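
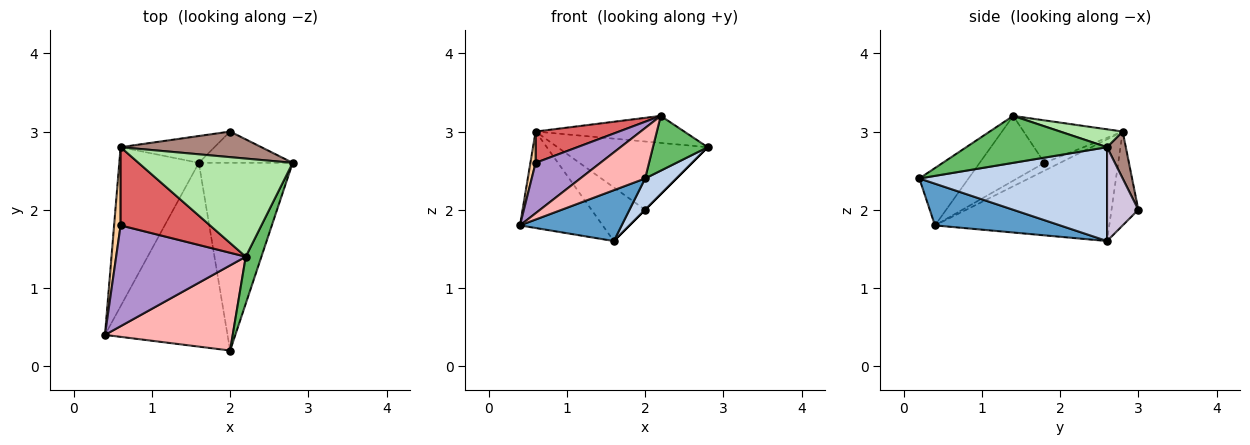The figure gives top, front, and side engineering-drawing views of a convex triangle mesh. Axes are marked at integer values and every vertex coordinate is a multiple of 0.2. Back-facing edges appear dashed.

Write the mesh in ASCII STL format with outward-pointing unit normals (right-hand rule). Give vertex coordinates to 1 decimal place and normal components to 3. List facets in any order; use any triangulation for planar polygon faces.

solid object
 facet normal 0.312 -0.253 -0.916
  outer loop
   vertex 1.6 2.6 1.6
   vertex 2.0 0.2 2.4
   vertex 0.4 0.4 1.8
  endloop
 endfacet
 facet normal 0.702 -0.117 -0.702
  outer loop
   vertex 1.6 2.6 1.6
   vertex 2.8 2.6 2.8
   vertex 2.0 0.2 2.4
  endloop
 endfacet
 facet normal -0.738 0.350 -0.577
  outer loop
   vertex 0.6 2.8 3.0
   vertex 1.6 2.6 1.6
   vertex 0.4 0.4 1.8
  endloop
 endfacet
 facet normal -0.744 -0.248 0.620
  outer loop
   vertex 0.6 1.8 2.6
   vertex 0.6 2.8 3.0
   vertex 0.4 0.4 1.8
  endloop
 endfacet
 facet normal 0.890 -0.346 0.297
  outer loop
   vertex 2.2 1.4 3.2
   vertex 2.0 0.2 2.4
   vertex 2.8 2.6 2.8
  endloop
 endfacet
 facet normal 0.111 0.264 0.958
  outer loop
   vertex 2.2 1.4 3.2
   vertex 2.8 2.6 2.8
   vertex 0.6 2.8 3.0
  endloop
 endfacet
 facet normal -0.404 -0.340 0.850
  outer loop
   vertex 2.2 1.4 3.2
   vertex 0.6 2.8 3.0
   vertex 0.6 1.8 2.6
  endloop
 endfacet
 facet normal -0.360 -0.475 0.803
  outer loop
   vertex 2.2 1.4 3.2
   vertex 0.4 0.4 1.8
   vertex 2.0 0.2 2.4
  endloop
 endfacet
 facet normal -0.408 -0.408 0.816
  outer loop
   vertex 2.2 1.4 3.2
   vertex 0.6 1.8 2.6
   vertex 0.4 0.4 1.8
  endloop
 endfacet
 facet normal 0.707 0.000 -0.707
  outer loop
   vertex 2.0 3.0 2.0
   vertex 2.8 2.6 2.8
   vertex 1.6 2.6 1.6
  endloop
 endfacet
 facet normal 0.116 0.930 0.349
  outer loop
   vertex 2.0 3.0 2.0
   vertex 0.6 2.8 3.0
   vertex 2.8 2.6 2.8
  endloop
 endfacet
 facet normal -0.408 0.816 -0.408
  outer loop
   vertex 2.0 3.0 2.0
   vertex 1.6 2.6 1.6
   vertex 0.6 2.8 3.0
  endloop
 endfacet
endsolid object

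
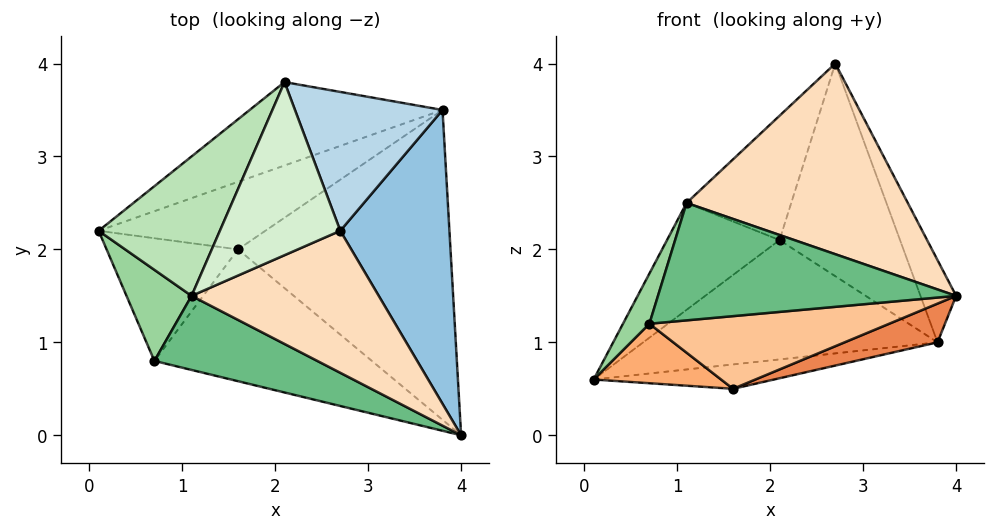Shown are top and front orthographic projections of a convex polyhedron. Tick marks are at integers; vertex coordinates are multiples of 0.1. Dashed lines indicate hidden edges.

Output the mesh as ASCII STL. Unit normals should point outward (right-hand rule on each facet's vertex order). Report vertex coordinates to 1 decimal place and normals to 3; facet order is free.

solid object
 facet normal -0.220 0.799 -0.559
  outer loop
   vertex 3.8 3.5 1.0
   vertex 0.1 2.2 0.6
   vertex 2.1 3.8 2.1
  endloop
 endfacet
 facet normal 0.918 0.107 0.383
  outer loop
   vertex 3.8 3.5 1.0
   vertex 2.7 2.2 4.0
   vertex 4.0 0.0 1.5
  endloop
 endfacet
 facet normal 0.448 0.748 0.489
  outer loop
   vertex 3.8 3.5 1.0
   vertex 2.1 3.8 2.1
   vertex 2.7 2.2 4.0
  endloop
 endfacet
 facet normal -0.017 0.339 -0.941
  outer loop
   vertex 1.6 2.0 0.5
   vertex 0.1 2.2 0.6
   vertex 3.8 3.5 1.0
  endloop
 endfacet
 facet normal 0.296 -0.118 -0.948
  outer loop
   vertex 1.6 2.0 0.5
   vertex 3.8 3.5 1.0
   vertex 4.0 0.0 1.5
  endloop
 endfacet
 facet normal -0.117 -0.433 -0.894
  outer loop
   vertex 1.6 2.0 0.5
   vertex 0.7 0.8 1.2
   vertex 0.1 2.2 0.6
  endloop
 endfacet
 facet normal -0.037 -0.482 -0.875
  outer loop
   vertex 1.6 2.0 0.5
   vertex 4.0 0.0 1.5
   vertex 0.7 0.8 1.2
  endloop
 endfacet
 facet normal -0.205 -0.785 0.585
  outer loop
   vertex 1.1 1.5 2.5
   vertex 4.0 0.0 1.5
   vertex 2.7 2.2 4.0
  endloop
 endfacet
 facet normal -0.246 -0.820 0.517
  outer loop
   vertex 1.1 1.5 2.5
   vertex 0.7 0.8 1.2
   vertex 4.0 0.0 1.5
  endloop
 endfacet
 facet normal -0.895 -0.216 0.391
  outer loop
   vertex 1.1 1.5 2.5
   vertex 0.1 2.2 0.6
   vertex 0.7 0.8 1.2
  endloop
 endfacet
 facet normal -0.734 0.413 0.539
  outer loop
   vertex 1.1 1.5 2.5
   vertex 2.1 3.8 2.1
   vertex 0.1 2.2 0.6
  endloop
 endfacet
 facet normal -0.713 0.409 0.570
  outer loop
   vertex 1.1 1.5 2.5
   vertex 2.7 2.2 4.0
   vertex 2.1 3.8 2.1
  endloop
 endfacet
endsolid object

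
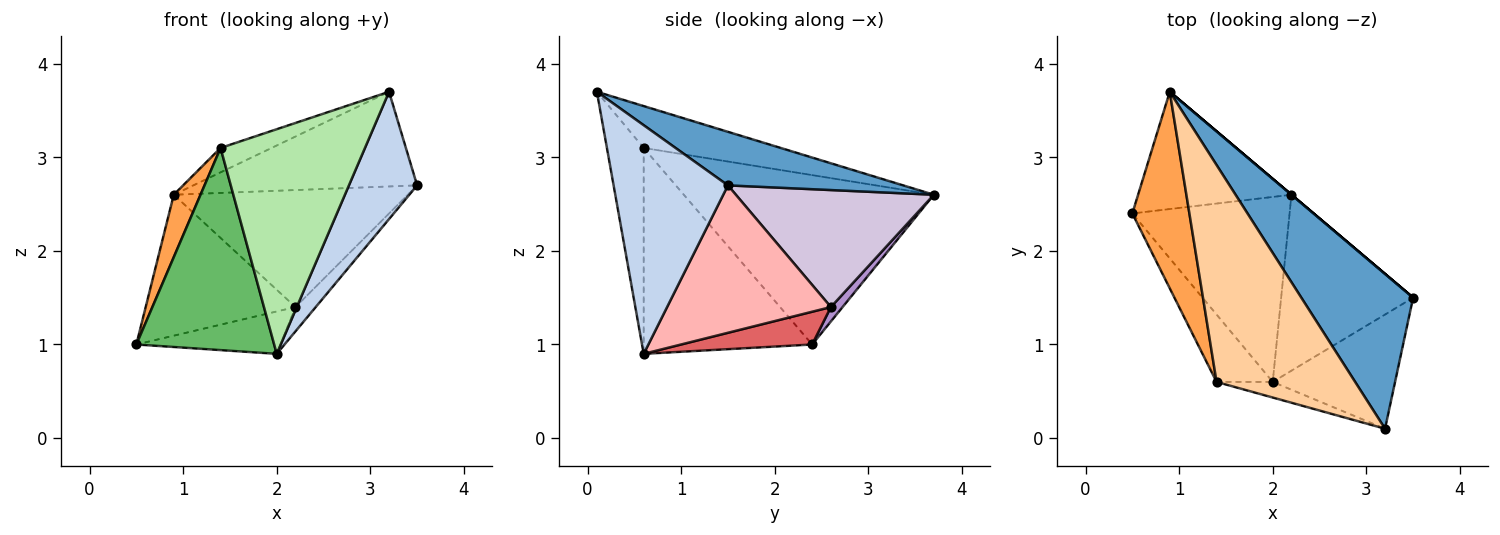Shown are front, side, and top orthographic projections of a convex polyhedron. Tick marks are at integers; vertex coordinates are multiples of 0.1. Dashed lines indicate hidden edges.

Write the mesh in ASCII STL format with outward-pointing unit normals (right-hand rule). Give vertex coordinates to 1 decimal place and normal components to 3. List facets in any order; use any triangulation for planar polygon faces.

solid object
 facet normal 0.378 0.483 0.790
  outer loop
   vertex 0.9 3.7 2.6
   vertex 3.2 0.1 3.7
   vertex 3.5 1.5 2.7
  endloop
 endfacet
 facet normal 0.780 -0.465 -0.418
  outer loop
   vertex 2.0 0.6 0.9
   vertex 3.5 1.5 2.7
   vertex 3.2 0.1 3.7
  endloop
 endfacet
 facet normal -0.943 -0.101 0.318
  outer loop
   vertex 1.4 0.6 3.1
   vertex 0.9 3.7 2.6
   vertex 0.5 2.4 1.0
  endloop
 endfacet
 facet normal -0.287 0.107 0.952
  outer loop
   vertex 1.4 0.6 3.1
   vertex 3.2 0.1 3.7
   vertex 0.9 3.7 2.6
  endloop
 endfacet
 facet normal -0.757 -0.620 -0.207
  outer loop
   vertex 1.4 0.6 3.1
   vertex 0.5 2.4 1.0
   vertex 2.0 0.6 0.9
  endloop
 endfacet
 facet normal -0.246 -0.967 -0.067
  outer loop
   vertex 1.4 0.6 3.1
   vertex 2.0 0.6 0.9
   vertex 3.2 0.1 3.7
  endloop
 endfacet
 facet normal 0.199 0.219 -0.955
  outer loop
   vertex 2.2 2.6 1.4
   vertex 2.0 0.6 0.9
   vertex 0.5 2.4 1.0
  endloop
 endfacet
 facet normal 0.742 0.092 -0.664
  outer loop
   vertex 2.2 2.6 1.4
   vertex 3.5 1.5 2.7
   vertex 2.0 0.6 0.9
  endloop
 endfacet
 facet normal 0.060 0.767 -0.638
  outer loop
   vertex 2.2 2.6 1.4
   vertex 0.5 2.4 1.0
   vertex 0.9 3.7 2.6
  endloop
 endfacet
 facet normal 0.646 0.763 0.000
  outer loop
   vertex 2.2 2.6 1.4
   vertex 0.9 3.7 2.6
   vertex 3.5 1.5 2.7
  endloop
 endfacet
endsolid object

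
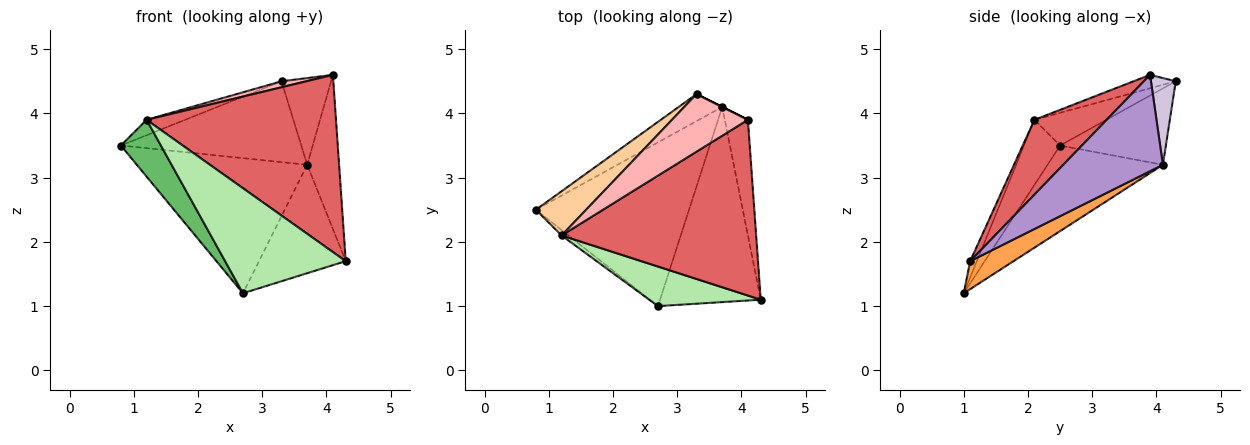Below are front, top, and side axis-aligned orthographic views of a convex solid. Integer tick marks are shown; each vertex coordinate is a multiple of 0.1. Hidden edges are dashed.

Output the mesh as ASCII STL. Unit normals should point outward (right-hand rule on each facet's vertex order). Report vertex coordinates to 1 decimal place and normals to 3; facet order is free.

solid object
 facet normal -0.486 0.829 -0.277
  outer loop
   vertex 3.7 4.1 3.2
   vertex 0.8 2.5 3.5
   vertex 3.3 4.3 4.5
  endloop
 endfacet
 facet normal -0.396 0.585 -0.708
  outer loop
   vertex 3.7 4.1 3.2
   vertex 2.7 1.0 1.2
   vertex 0.8 2.5 3.5
  endloop
 endfacet
 facet normal 0.236 0.472 -0.849
  outer loop
   vertex 3.7 4.1 3.2
   vertex 4.3 1.1 1.7
   vertex 2.7 1.0 1.2
  endloop
 endfacet
 facet normal -0.524 0.281 0.804
  outer loop
   vertex 1.2 2.1 3.9
   vertex 3.3 4.3 4.5
   vertex 0.8 2.5 3.5
  endloop
 endfacet
 facet normal -0.669 -0.740 -0.070
  outer loop
   vertex 1.2 2.1 3.9
   vertex 0.8 2.5 3.5
   vertex 2.7 1.0 1.2
  endloop
 endfacet
 facet normal -0.052 -0.935 0.352
  outer loop
   vertex 1.2 2.1 3.9
   vertex 2.7 1.0 1.2
   vertex 4.3 1.1 1.7
  endloop
 endfacet
 facet normal 0.261 -0.685 0.680
  outer loop
   vertex 4.1 3.9 4.6
   vertex 1.2 2.1 3.9
   vertex 4.3 1.1 1.7
  endloop
 endfacet
 facet normal -0.173 -0.102 0.980
  outer loop
   vertex 4.1 3.9 4.6
   vertex 3.3 4.3 4.5
   vertex 1.2 2.1 3.9
  endloop
 endfacet
 facet normal 0.928 0.297 -0.223
  outer loop
   vertex 4.1 3.9 4.6
   vertex 4.3 1.1 1.7
   vertex 3.7 4.1 3.2
  endloop
 endfacet
 facet normal 0.447 0.894 0.000
  outer loop
   vertex 4.1 3.9 4.6
   vertex 3.7 4.1 3.2
   vertex 3.3 4.3 4.5
  endloop
 endfacet
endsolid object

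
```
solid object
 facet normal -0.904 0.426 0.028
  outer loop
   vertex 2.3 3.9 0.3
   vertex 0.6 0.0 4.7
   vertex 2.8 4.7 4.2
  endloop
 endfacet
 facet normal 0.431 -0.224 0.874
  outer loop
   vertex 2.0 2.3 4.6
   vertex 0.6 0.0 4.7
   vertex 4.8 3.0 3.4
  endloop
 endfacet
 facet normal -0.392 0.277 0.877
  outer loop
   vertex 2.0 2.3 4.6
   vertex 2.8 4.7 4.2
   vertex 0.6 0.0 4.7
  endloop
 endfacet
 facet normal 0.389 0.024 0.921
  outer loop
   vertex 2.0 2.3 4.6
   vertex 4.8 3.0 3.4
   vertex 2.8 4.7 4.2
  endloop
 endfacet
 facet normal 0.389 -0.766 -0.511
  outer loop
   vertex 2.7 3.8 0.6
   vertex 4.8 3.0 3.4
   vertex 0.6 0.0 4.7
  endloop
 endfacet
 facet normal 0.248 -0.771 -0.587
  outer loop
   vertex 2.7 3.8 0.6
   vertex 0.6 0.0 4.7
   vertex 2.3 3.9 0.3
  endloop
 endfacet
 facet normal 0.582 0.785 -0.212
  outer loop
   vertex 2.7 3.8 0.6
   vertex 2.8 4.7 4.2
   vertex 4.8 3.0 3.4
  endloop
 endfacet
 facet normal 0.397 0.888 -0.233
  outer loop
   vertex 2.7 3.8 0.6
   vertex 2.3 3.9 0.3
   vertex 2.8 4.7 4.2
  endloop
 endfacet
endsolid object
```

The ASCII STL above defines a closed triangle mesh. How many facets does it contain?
8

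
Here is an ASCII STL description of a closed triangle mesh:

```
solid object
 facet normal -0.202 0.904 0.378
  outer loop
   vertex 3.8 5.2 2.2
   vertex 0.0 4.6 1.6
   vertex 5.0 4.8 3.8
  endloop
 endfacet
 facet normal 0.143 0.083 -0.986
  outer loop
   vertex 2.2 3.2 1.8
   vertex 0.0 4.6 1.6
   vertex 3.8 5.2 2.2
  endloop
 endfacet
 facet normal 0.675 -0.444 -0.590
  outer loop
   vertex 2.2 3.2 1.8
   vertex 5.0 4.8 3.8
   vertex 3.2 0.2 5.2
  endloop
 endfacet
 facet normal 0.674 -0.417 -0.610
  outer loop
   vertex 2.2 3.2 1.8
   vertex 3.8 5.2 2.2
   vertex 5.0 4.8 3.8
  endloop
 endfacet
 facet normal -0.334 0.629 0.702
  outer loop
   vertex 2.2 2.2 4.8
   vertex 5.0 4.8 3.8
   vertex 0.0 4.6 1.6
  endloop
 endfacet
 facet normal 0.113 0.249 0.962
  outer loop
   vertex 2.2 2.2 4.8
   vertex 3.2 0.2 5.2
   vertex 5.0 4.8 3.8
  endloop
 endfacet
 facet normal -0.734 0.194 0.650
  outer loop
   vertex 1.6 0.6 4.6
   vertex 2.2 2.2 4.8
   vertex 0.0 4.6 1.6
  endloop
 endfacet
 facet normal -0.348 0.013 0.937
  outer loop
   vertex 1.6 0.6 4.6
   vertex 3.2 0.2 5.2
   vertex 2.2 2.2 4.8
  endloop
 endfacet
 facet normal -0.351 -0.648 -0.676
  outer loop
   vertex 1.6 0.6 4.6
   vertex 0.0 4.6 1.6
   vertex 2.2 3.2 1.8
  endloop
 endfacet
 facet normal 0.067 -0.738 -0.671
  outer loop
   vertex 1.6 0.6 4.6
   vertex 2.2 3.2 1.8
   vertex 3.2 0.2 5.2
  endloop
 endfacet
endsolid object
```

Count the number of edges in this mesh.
15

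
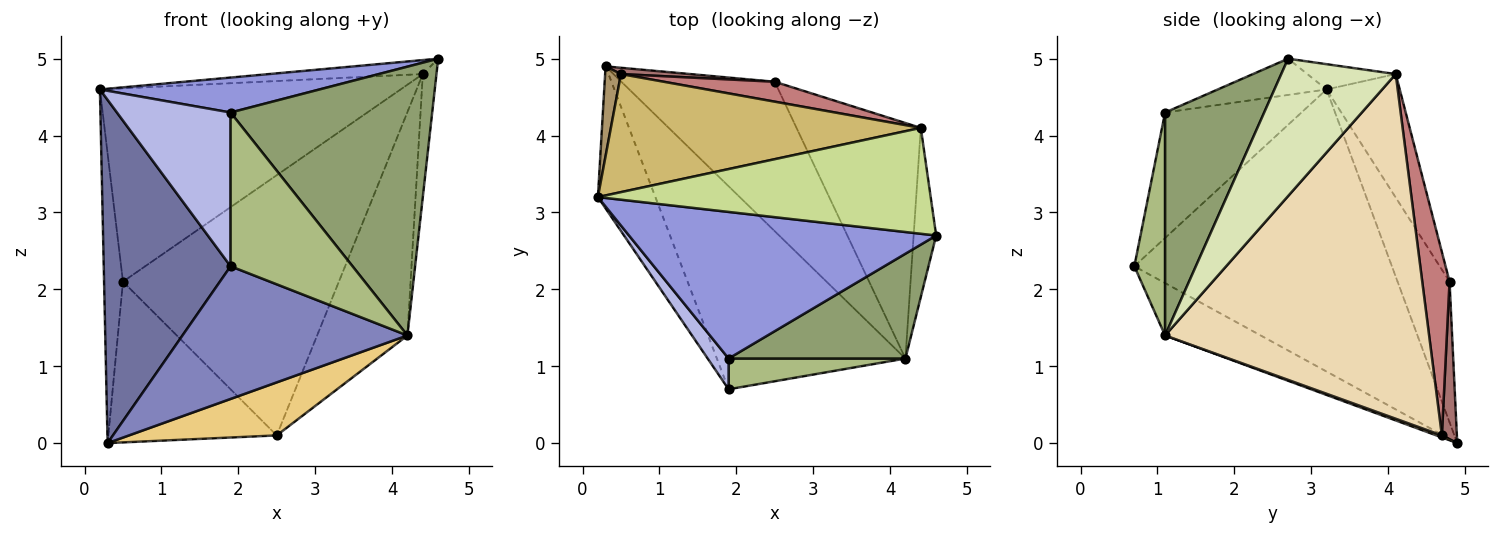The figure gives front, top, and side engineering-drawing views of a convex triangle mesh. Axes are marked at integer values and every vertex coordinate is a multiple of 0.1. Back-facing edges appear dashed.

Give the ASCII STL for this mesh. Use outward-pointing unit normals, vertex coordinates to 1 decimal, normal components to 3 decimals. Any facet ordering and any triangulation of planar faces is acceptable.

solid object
 facet normal -0.882 -0.435 -0.180
  outer loop
   vertex 0.3 4.9 0.0
   vertex 1.9 0.7 2.3
   vertex 0.2 3.2 4.6
  endloop
 endfacet
 facet normal -0.226 -0.533 -0.815
  outer loop
   vertex 4.2 1.1 1.4
   vertex 1.9 0.7 2.3
   vertex 0.3 4.9 0.0
  endloop
 endfacet
 facet normal -0.114 -0.230 0.966
  outer loop
   vertex 1.9 1.1 4.3
   vertex 4.6 2.7 5.0
   vertex 0.2 3.2 4.6
  endloop
 endfacet
 facet normal -0.762 -0.635 0.127
  outer loop
   vertex 1.9 1.1 4.3
   vertex 0.2 3.2 4.6
   vertex 1.9 0.7 2.3
  endloop
 endfacet
 facet normal 0.416 -0.847 0.330
  outer loop
   vertex 1.9 1.1 4.3
   vertex 4.2 1.1 1.4
   vertex 4.6 2.7 5.0
  endloop
 endfacet
 facet normal 0.240 -0.952 0.190
  outer loop
   vertex 1.9 1.1 4.3
   vertex 1.9 0.7 2.3
   vertex 4.2 1.1 1.4
  endloop
 endfacet
 facet normal -0.075 0.131 0.989
  outer loop
   vertex 4.4 4.1 4.8
   vertex 0.2 3.2 4.6
   vertex 4.6 2.7 5.0
  endloop
 endfacet
 facet normal 0.980 0.117 -0.161
  outer loop
   vertex 4.4 4.1 4.8
   vertex 4.6 2.7 5.0
   vertex 4.2 1.1 1.4
  endloop
 endfacet
 facet normal -0.935 0.340 0.105
  outer loop
   vertex 0.5 4.8 2.1
   vertex 0.3 4.9 0.0
   vertex 0.2 3.2 4.6
  endloop
 endfacet
 facet normal -0.203 0.836 0.510
  outer loop
   vertex 0.5 4.8 2.1
   vertex 0.2 3.2 4.6
   vertex 4.4 4.1 4.8
  endloop
 endfacet
 facet normal 0.012 -0.334 -0.942
  outer loop
   vertex 2.5 4.7 0.1
   vertex 4.2 1.1 1.4
   vertex 0.3 4.9 0.0
  endloop
 endfacet
 facet normal 0.896 0.306 -0.323
  outer loop
   vertex 2.5 4.7 0.1
   vertex 4.4 4.1 4.8
   vertex 4.2 1.1 1.4
  endloop
 endfacet
 facet normal 0.089 0.995 0.039
  outer loop
   vertex 2.5 4.7 0.1
   vertex 0.3 4.9 0.0
   vertex 0.5 4.8 2.1
  endloop
 endfacet
 facet normal 0.125 0.989 0.076
  outer loop
   vertex 2.5 4.7 0.1
   vertex 0.5 4.8 2.1
   vertex 4.4 4.1 4.8
  endloop
 endfacet
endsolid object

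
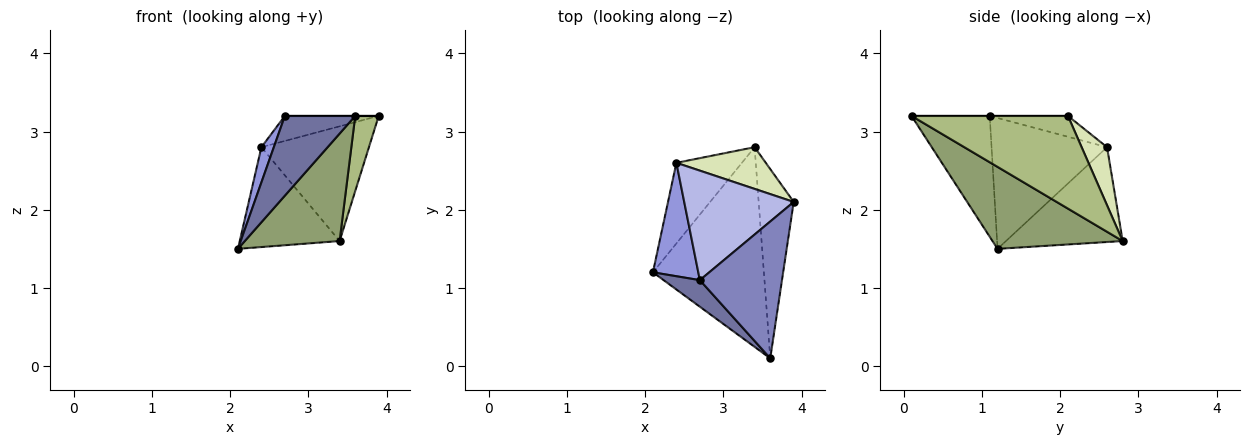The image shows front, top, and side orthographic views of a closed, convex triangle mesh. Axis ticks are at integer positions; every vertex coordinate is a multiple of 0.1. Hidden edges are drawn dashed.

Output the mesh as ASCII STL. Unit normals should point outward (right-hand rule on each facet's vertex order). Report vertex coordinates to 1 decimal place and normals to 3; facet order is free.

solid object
 facet normal -0.725 -0.653 0.218
  outer loop
   vertex 2.7 1.1 3.2
   vertex 2.1 1.2 1.5
   vertex 3.6 0.1 3.2
  endloop
 endfacet
 facet normal 0.000 0.000 1.000
  outer loop
   vertex 2.7 1.1 3.2
   vertex 3.6 0.1 3.2
   vertex 3.9 2.1 3.2
  endloop
 endfacet
 facet normal -0.940 -0.101 0.326
  outer loop
   vertex 2.4 2.6 2.8
   vertex 2.1 1.2 1.5
   vertex 2.7 1.1 3.2
  endloop
 endfacet
 facet normal -0.183 0.219 0.958
  outer loop
   vertex 2.4 2.6 2.8
   vertex 2.7 1.1 3.2
   vertex 3.9 2.1 3.2
  endloop
 endfacet
 facet normal 0.545 -0.397 -0.738
  outer loop
   vertex 3.4 2.8 1.6
   vertex 3.6 0.1 3.2
   vertex 2.1 1.2 1.5
  endloop
 endfacet
 facet normal 0.926 -0.139 -0.350
  outer loop
   vertex 3.4 2.8 1.6
   vertex 3.9 2.1 3.2
   vertex 3.6 0.1 3.2
  endloop
 endfacet
 facet normal -0.673 0.576 -0.465
  outer loop
   vertex 3.4 2.8 1.6
   vertex 2.1 1.2 1.5
   vertex 2.4 2.6 2.8
  endloop
 endfacet
 facet normal 0.217 0.917 0.334
  outer loop
   vertex 3.4 2.8 1.6
   vertex 2.4 2.6 2.8
   vertex 3.9 2.1 3.2
  endloop
 endfacet
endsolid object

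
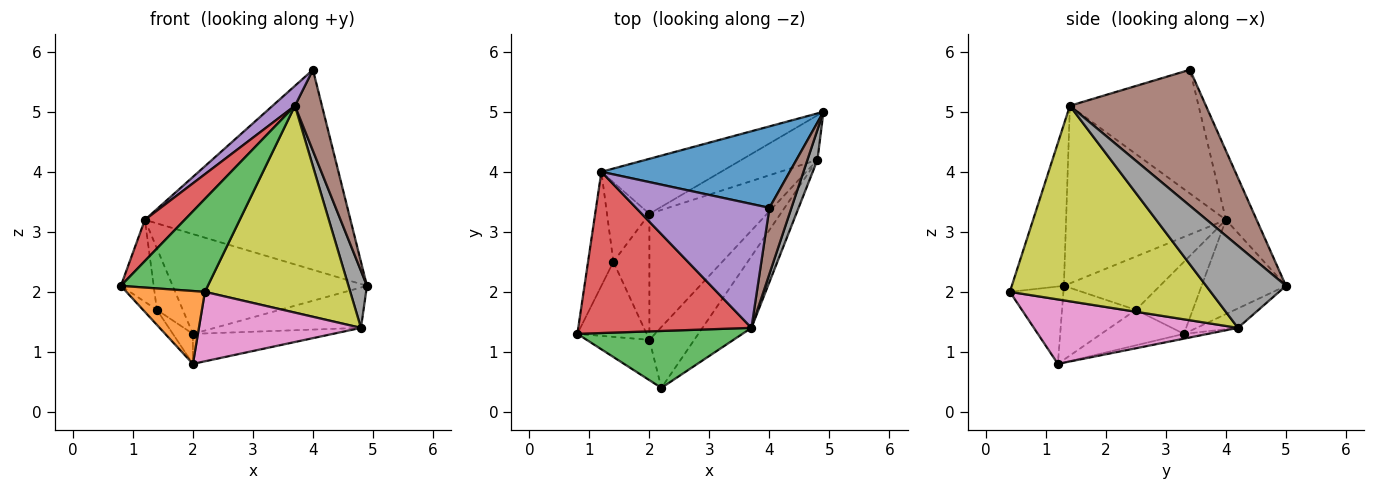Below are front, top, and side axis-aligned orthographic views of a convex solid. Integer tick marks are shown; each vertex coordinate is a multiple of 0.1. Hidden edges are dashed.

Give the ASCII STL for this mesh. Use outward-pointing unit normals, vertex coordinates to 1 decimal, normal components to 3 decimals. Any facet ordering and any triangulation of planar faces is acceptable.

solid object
 facet normal -0.137 0.917 0.374
  outer loop
   vertex 1.2 4.0 3.2
   vertex 4.0 3.4 5.7
   vertex 4.9 5.0 2.1
  endloop
 endfacet
 facet normal -0.513 -0.751 -0.415
  outer loop
   vertex 2.0 1.2 0.8
   vertex 2.2 0.4 2.0
   vertex 0.8 1.3 2.1
  endloop
 endfacet
 facet normal -0.455 -0.759 0.465
  outer loop
   vertex 3.7 1.4 5.1
   vertex 0.8 1.3 2.1
   vertex 2.2 0.4 2.0
  endloop
 endfacet
 facet normal -0.705 -0.176 0.687
  outer loop
   vertex 3.7 1.4 5.1
   vertex 1.2 4.0 3.2
   vertex 0.8 1.3 2.1
  endloop
 endfacet
 facet normal -0.675 -0.117 0.728
  outer loop
   vertex 3.7 1.4 5.1
   vertex 4.0 3.4 5.7
   vertex 1.2 4.0 3.2
  endloop
 endfacet
 facet normal 0.969 -0.192 0.157
  outer loop
   vertex 3.7 1.4 5.1
   vertex 4.9 5.0 2.1
   vertex 4.0 3.4 5.7
  endloop
 endfacet
 facet normal 0.688 -0.546 -0.479
  outer loop
   vertex 4.8 4.2 1.4
   vertex 2.2 0.4 2.0
   vertex 2.0 1.2 0.8
  endloop
 endfacet
 facet normal 0.967 -0.224 0.118
  outer loop
   vertex 4.8 4.2 1.4
   vertex 4.9 5.0 2.1
   vertex 3.7 1.4 5.1
  endloop
 endfacet
 facet normal 0.794 -0.575 -0.199
  outer loop
   vertex 4.8 4.2 1.4
   vertex 3.7 1.4 5.1
   vertex 2.2 0.4 2.0
  endloop
 endfacet
 facet normal -0.040 0.231 -0.972
  outer loop
   vertex 2.0 3.3 1.3
   vertex 4.8 4.2 1.4
   vertex 2.0 1.2 0.8
  endloop
 endfacet
 facet normal -0.355 0.819 -0.451
  outer loop
   vertex 2.0 3.3 1.3
   vertex 1.2 4.0 3.2
   vertex 4.9 5.0 2.1
  endloop
 endfacet
 facet normal -0.186 0.660 -0.728
  outer loop
   vertex 2.0 3.3 1.3
   vertex 4.9 5.0 2.1
   vertex 4.8 4.2 1.4
  endloop
 endfacet
 facet normal -0.723 0.136 -0.678
  outer loop
   vertex 1.4 2.5 1.7
   vertex 2.0 1.2 0.8
   vertex 0.8 1.3 2.1
  endloop
 endfacet
 facet normal -0.692 0.167 -0.703
  outer loop
   vertex 1.4 2.5 1.7
   vertex 2.0 3.3 1.3
   vertex 2.0 1.2 0.8
  endloop
 endfacet
 facet normal -0.863 0.295 -0.410
  outer loop
   vertex 1.4 2.5 1.7
   vertex 0.8 1.3 2.1
   vertex 1.2 4.0 3.2
  endloop
 endfacet
 facet normal -0.802 0.365 -0.472
  outer loop
   vertex 1.4 2.5 1.7
   vertex 1.2 4.0 3.2
   vertex 2.0 3.3 1.3
  endloop
 endfacet
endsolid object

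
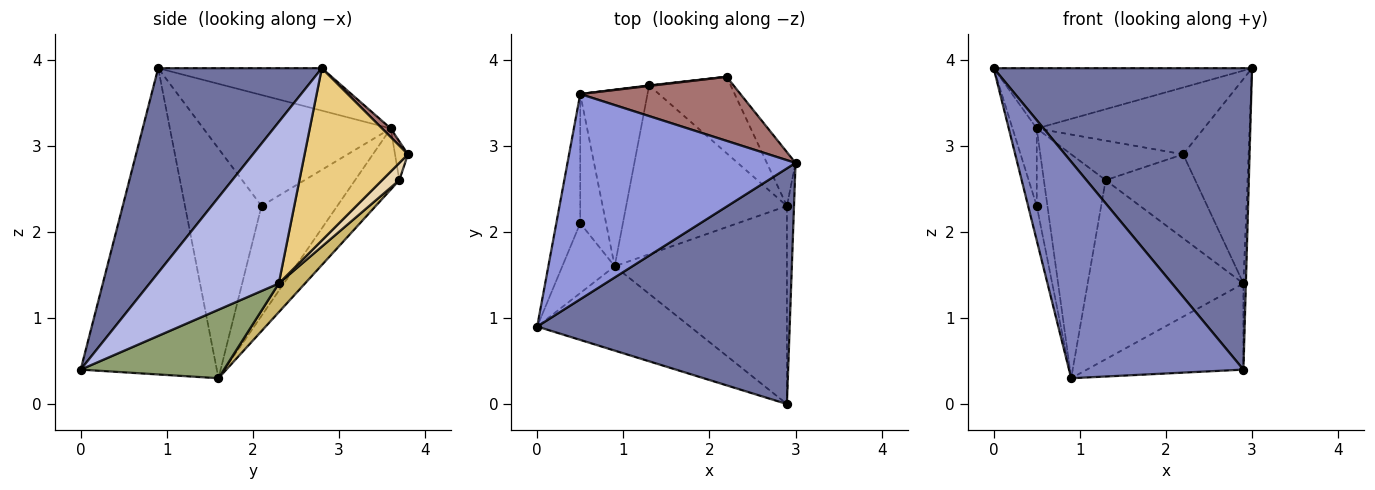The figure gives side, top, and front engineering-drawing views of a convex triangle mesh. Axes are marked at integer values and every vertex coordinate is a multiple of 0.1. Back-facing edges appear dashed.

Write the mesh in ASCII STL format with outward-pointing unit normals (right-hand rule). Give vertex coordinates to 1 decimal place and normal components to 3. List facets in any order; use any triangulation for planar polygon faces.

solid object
 facet normal 0.446 -0.705 0.551
  outer loop
   vertex 2.9 0.0 0.4
   vertex 3.0 2.8 3.9
   vertex 0.0 0.9 3.9
  endloop
 endfacet
 facet normal -0.588 -0.754 -0.294
  outer loop
   vertex 0.9 1.6 0.3
   vertex 2.9 0.0 0.4
   vertex 0.0 0.9 3.9
  endloop
 endfacet
 facet normal -0.176 0.277 0.945
  outer loop
   vertex 0.5 3.6 3.2
   vertex 0.0 0.9 3.9
   vertex 3.0 2.8 3.9
  endloop
 endfacet
 facet normal 0.999 0.019 -0.044
  outer loop
   vertex 2.9 2.3 1.4
   vertex 3.0 2.8 3.9
   vertex 2.9 0.0 0.4
  endloop
 endfacet
 facet normal 0.343 0.375 -0.862
  outer loop
   vertex 2.9 2.3 1.4
   vertex 2.9 0.0 0.4
   vertex 0.9 1.6 0.3
  endloop
 endfacet
 facet normal -0.969 0.109 -0.221
  outer loop
   vertex 0.5 2.1 2.3
   vertex 0.9 1.6 0.3
   vertex 0.0 0.9 3.9
  endloop
 endfacet
 facet normal -0.970 0.125 -0.209
  outer loop
   vertex 0.5 2.1 2.3
   vertex 0.0 0.9 3.9
   vertex 0.5 3.6 3.2
  endloop
 endfacet
 facet normal -0.964 0.136 -0.227
  outer loop
   vertex 0.5 2.1 2.3
   vertex 0.5 3.6 3.2
   vertex 0.9 1.6 0.3
  endloop
 endfacet
 facet normal -0.490 0.684 -0.540
  outer loop
   vertex 1.3 3.7 2.6
   vertex 0.9 1.6 0.3
   vertex 0.5 3.6 3.2
  endloop
 endfacet
 facet normal 0.122 0.722 -0.681
  outer loop
   vertex 1.3 3.7 2.6
   vertex 2.9 2.3 1.4
   vertex 0.9 1.6 0.3
  endloop
 endfacet
 facet normal 0.837 0.530 -0.139
  outer loop
   vertex 2.2 3.8 2.9
   vertex 3.0 2.8 3.9
   vertex 2.9 2.3 1.4
  endloop
 endfacet
 facet normal 0.141 0.732 -0.666
  outer loop
   vertex 2.2 3.8 2.9
   vertex 2.9 2.3 1.4
   vertex 1.3 3.7 2.6
  endloop
 endfacet
 facet normal 0.037 0.721 0.692
  outer loop
   vertex 2.2 3.8 2.9
   vertex 0.5 3.6 3.2
   vertex 3.0 2.8 3.9
  endloop
 endfacet
 facet normal -0.115 0.993 0.013
  outer loop
   vertex 2.2 3.8 2.9
   vertex 1.3 3.7 2.6
   vertex 0.5 3.6 3.2
  endloop
 endfacet
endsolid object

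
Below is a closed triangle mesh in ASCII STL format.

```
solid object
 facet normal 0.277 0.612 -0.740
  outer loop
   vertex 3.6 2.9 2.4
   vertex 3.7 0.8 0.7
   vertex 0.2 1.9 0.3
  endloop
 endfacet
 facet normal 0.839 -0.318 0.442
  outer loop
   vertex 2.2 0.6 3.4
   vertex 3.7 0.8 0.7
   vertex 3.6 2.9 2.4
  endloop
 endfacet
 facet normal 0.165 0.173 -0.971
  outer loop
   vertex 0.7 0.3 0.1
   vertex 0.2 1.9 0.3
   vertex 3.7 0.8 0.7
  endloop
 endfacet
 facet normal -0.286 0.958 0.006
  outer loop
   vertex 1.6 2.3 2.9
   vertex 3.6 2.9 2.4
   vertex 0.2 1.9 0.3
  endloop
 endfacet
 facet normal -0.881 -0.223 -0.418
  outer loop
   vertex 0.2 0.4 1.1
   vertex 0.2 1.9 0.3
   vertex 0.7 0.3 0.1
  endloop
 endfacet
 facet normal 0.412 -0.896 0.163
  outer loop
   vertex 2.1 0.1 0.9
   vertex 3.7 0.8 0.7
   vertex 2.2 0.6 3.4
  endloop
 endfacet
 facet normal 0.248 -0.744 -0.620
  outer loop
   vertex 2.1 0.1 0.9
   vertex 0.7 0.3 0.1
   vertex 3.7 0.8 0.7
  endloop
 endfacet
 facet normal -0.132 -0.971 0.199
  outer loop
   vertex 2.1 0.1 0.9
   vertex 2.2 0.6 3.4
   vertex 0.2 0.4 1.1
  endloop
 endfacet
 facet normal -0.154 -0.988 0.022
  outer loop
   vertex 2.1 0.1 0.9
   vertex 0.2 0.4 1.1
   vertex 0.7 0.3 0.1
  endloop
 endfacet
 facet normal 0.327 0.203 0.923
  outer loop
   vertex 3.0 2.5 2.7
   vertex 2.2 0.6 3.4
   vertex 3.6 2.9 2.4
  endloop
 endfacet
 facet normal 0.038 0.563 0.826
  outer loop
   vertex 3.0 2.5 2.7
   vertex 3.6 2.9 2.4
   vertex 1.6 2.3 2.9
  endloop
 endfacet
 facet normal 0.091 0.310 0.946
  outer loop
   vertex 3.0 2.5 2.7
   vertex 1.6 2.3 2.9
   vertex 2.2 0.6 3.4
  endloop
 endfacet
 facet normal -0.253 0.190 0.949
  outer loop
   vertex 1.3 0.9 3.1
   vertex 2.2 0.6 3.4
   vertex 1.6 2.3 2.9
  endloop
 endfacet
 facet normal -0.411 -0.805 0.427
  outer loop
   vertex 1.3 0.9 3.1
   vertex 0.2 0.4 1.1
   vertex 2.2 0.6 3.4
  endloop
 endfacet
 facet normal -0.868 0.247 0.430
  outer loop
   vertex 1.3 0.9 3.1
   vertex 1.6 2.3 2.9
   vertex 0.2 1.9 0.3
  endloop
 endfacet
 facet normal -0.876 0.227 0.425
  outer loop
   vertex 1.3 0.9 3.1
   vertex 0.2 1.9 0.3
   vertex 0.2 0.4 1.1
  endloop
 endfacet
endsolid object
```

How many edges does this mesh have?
24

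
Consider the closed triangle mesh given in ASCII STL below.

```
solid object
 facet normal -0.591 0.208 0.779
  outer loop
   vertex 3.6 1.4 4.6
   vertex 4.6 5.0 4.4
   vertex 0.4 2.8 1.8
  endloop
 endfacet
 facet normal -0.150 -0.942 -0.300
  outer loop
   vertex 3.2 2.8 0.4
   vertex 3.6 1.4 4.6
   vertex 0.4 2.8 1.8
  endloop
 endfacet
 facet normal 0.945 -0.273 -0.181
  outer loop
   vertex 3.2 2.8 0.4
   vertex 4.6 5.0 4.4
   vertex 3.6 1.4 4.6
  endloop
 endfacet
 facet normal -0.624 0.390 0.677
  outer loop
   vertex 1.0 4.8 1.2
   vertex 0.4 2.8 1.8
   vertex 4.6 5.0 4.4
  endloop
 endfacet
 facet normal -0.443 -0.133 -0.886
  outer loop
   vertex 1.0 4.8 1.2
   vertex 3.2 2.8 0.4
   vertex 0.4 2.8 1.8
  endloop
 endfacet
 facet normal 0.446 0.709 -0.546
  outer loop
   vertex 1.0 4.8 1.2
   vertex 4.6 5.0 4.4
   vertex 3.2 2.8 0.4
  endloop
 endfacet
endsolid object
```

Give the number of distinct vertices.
5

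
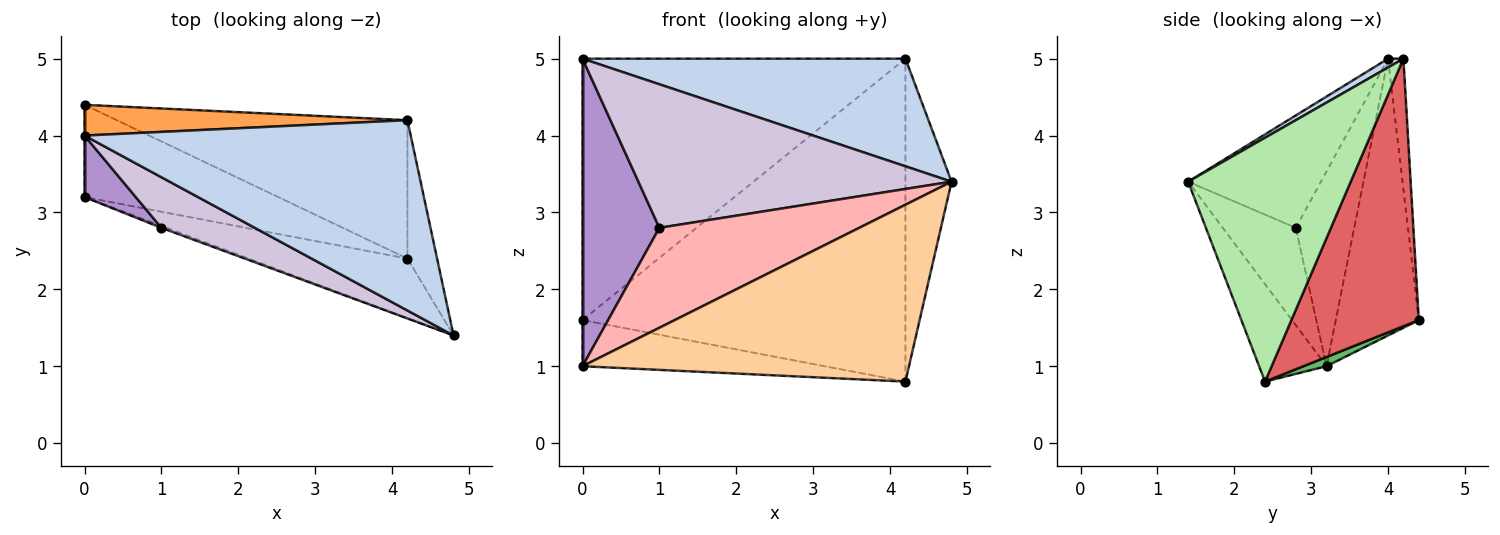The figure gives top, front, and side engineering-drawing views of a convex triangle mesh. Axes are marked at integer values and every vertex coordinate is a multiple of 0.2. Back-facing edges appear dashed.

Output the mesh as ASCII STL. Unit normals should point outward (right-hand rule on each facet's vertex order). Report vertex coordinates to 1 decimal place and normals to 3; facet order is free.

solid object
 facet normal -1.000 0.000 0.000
  outer loop
   vertex 0.0 4.0 5.0
   vertex 0.0 4.4 1.6
   vertex 0.0 3.2 1.0
  endloop
 endfacet
 facet normal 0.023 -0.492 0.870
  outer loop
   vertex 4.2 4.2 5.0
   vertex 0.0 4.0 5.0
   vertex 4.8 1.4 3.4
  endloop
 endfacet
 facet normal -0.047 0.992 0.117
  outer loop
   vertex 4.2 4.2 5.0
   vertex 0.0 4.4 1.6
   vertex 0.0 4.0 5.0
  endloop
 endfacet
 facet normal -0.192 -0.930 -0.313
  outer loop
   vertex 4.2 2.4 0.8
   vertex 4.8 1.4 3.4
   vertex 0.0 3.2 1.0
  endloop
 endfacet
 facet normal 0.043 0.447 -0.894
  outer loop
   vertex 4.2 2.4 0.8
   vertex 0.0 3.2 1.0
   vertex 0.0 4.4 1.6
  endloop
 endfacet
 facet normal 0.955 0.271 -0.116
  outer loop
   vertex 4.2 2.4 0.8
   vertex 4.2 4.2 5.0
   vertex 4.8 1.4 3.4
  endloop
 endfacet
 facet normal 0.341 0.864 -0.370
  outer loop
   vertex 4.2 2.4 0.8
   vertex 0.0 4.4 1.6
   vertex 4.2 4.2 5.0
  endloop
 endfacet
 facet normal -0.343 -0.939 -0.018
  outer loop
   vertex 1.0 2.8 2.8
   vertex 0.0 3.2 1.0
   vertex 4.8 1.4 3.4
  endloop
 endfacet
 facet normal -0.598 -0.786 0.157
  outer loop
   vertex 1.0 2.8 2.8
   vertex 0.0 4.0 5.0
   vertex 0.0 3.2 1.0
  endloop
 endfacet
 facet normal -0.371 -0.876 0.309
  outer loop
   vertex 1.0 2.8 2.8
   vertex 4.8 1.4 3.4
   vertex 0.0 4.0 5.0
  endloop
 endfacet
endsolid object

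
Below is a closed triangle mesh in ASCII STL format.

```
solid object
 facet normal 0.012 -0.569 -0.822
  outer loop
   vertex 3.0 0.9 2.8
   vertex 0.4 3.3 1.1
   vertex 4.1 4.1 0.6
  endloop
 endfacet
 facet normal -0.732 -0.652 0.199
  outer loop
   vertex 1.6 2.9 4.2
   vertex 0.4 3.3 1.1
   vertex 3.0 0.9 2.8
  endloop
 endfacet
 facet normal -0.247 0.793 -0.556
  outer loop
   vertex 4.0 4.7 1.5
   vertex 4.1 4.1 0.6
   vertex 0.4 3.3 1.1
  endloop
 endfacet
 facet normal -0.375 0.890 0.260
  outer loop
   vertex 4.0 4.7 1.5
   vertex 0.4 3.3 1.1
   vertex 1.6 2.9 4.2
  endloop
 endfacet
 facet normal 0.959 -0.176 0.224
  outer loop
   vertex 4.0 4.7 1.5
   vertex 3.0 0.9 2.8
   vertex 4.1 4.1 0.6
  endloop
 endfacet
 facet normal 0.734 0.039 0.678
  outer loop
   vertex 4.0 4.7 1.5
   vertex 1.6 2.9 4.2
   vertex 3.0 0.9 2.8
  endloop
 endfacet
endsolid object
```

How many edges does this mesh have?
9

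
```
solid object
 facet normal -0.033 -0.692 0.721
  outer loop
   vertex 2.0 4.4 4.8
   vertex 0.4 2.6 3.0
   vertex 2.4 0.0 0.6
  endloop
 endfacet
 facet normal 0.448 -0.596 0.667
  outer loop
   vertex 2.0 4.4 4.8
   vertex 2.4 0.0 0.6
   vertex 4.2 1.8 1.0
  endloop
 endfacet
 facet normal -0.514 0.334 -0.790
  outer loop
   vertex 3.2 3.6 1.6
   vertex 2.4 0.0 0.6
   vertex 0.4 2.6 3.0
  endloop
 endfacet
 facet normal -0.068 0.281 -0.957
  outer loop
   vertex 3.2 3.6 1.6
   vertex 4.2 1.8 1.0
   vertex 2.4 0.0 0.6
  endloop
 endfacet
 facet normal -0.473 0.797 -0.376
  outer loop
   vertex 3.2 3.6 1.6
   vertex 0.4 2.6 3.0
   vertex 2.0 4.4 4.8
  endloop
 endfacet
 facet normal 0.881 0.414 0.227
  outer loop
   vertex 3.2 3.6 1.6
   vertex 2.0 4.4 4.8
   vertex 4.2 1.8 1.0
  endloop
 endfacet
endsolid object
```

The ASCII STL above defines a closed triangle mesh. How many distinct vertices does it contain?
5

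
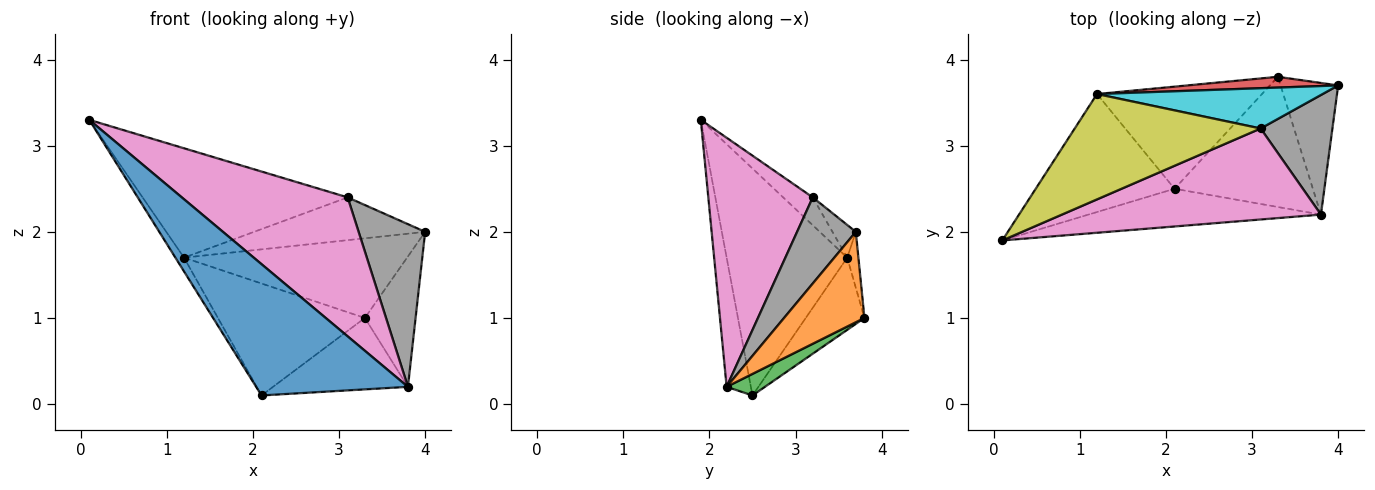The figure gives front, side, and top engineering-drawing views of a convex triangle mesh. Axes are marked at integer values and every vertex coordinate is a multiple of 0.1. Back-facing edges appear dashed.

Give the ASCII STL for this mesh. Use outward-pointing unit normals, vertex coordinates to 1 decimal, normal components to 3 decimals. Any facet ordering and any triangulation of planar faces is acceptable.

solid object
 facet normal -0.152 -0.950 -0.273
  outer loop
   vertex 3.8 2.2 0.2
   vertex 0.1 1.9 3.3
   vertex 2.1 2.5 0.1
  endloop
 endfacet
 facet normal 0.745 0.470 -0.474
  outer loop
   vertex 3.8 2.2 0.2
   vertex 3.3 3.8 1.0
   vertex 4.0 3.7 2.0
  endloop
 endfacet
 facet normal 0.135 0.477 -0.869
  outer loop
   vertex 3.8 2.2 0.2
   vertex 2.1 2.5 0.1
   vertex 3.3 3.8 1.0
  endloop
 endfacet
 facet normal -0.050 0.990 0.134
  outer loop
   vertex 1.2 3.6 1.7
   vertex 4.0 3.7 2.0
   vertex 3.3 3.8 1.0
  endloop
 endfacet
 facet normal -0.852 0.061 -0.521
  outer loop
   vertex 1.2 3.6 1.7
   vertex 2.1 2.5 0.1
   vertex 0.1 1.9 3.3
  endloop
 endfacet
 facet normal -0.283 0.709 -0.646
  outer loop
   vertex 1.2 3.6 1.7
   vertex 3.3 3.8 1.0
   vertex 2.1 2.5 0.1
  endloop
 endfacet
 facet normal 0.466 -0.740 0.485
  outer loop
   vertex 3.1 3.2 2.4
   vertex 0.1 1.9 3.3
   vertex 3.8 2.2 0.2
  endloop
 endfacet
 facet normal 0.579 -0.657 0.483
  outer loop
   vertex 3.1 3.2 2.4
   vertex 3.8 2.2 0.2
   vertex 4.0 3.7 2.0
  endloop
 endfacet
 facet normal -0.103 0.716 0.690
  outer loop
   vertex 3.1 3.2 2.4
   vertex 1.2 3.6 1.7
   vertex 0.1 1.9 3.3
  endloop
 endfacet
 facet normal -0.099 0.724 0.682
  outer loop
   vertex 3.1 3.2 2.4
   vertex 4.0 3.7 2.0
   vertex 1.2 3.6 1.7
  endloop
 endfacet
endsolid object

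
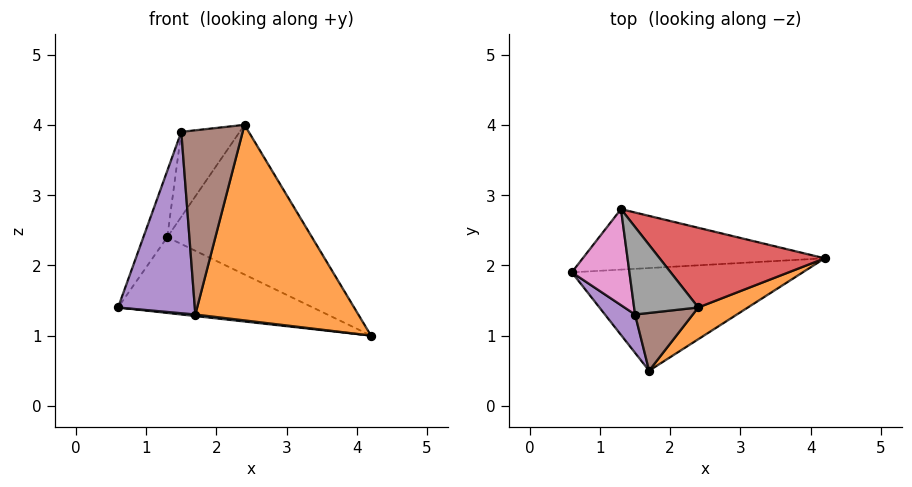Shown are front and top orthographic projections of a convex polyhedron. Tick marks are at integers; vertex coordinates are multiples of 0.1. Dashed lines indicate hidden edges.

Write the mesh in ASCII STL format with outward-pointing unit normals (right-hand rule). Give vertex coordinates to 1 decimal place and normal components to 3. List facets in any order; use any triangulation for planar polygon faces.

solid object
 facet normal -0.110 -0.015 -0.994
  outer loop
   vertex 1.7 0.5 1.3
   vertex 0.6 1.9 1.4
   vertex 4.2 2.1 1.0
  endloop
 endfacet
 facet normal 0.546 -0.827 0.134
  outer loop
   vertex 2.4 1.4 4.0
   vertex 1.7 0.5 1.3
   vertex 4.2 2.1 1.0
  endloop
 endfacet
 facet normal -0.112 0.776 -0.620
  outer loop
   vertex 1.3 2.8 2.4
   vertex 4.2 2.1 1.0
   vertex 0.6 1.9 1.4
  endloop
 endfacet
 facet normal 0.403 0.808 0.430
  outer loop
   vertex 1.3 2.8 2.4
   vertex 2.4 1.4 4.0
   vertex 4.2 2.1 1.0
  endloop
 endfacet
 facet normal -0.775 -0.618 0.131
  outer loop
   vertex 1.5 1.3 3.9
   vertex 0.6 1.9 1.4
   vertex 1.7 0.5 1.3
  endloop
 endfacet
 facet normal 0.073 -0.952 0.298
  outer loop
   vertex 1.5 1.3 3.9
   vertex 1.7 0.5 1.3
   vertex 2.4 1.4 4.0
  endloop
 endfacet
 facet normal -0.886 0.264 0.382
  outer loop
   vertex 1.5 1.3 3.9
   vertex 1.3 2.8 2.4
   vertex 0.6 1.9 1.4
  endloop
 endfacet
 facet normal -0.155 0.688 0.709
  outer loop
   vertex 1.5 1.3 3.9
   vertex 2.4 1.4 4.0
   vertex 1.3 2.8 2.4
  endloop
 endfacet
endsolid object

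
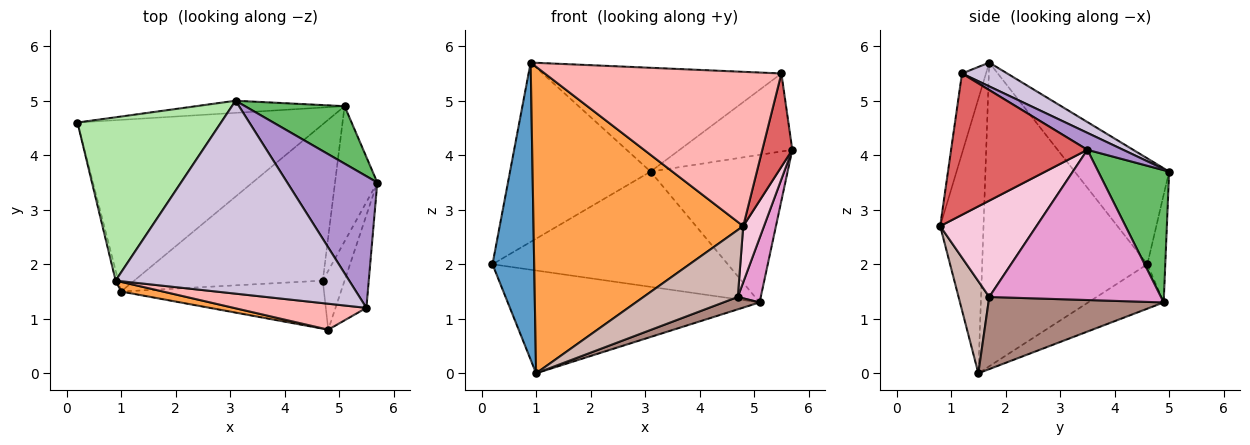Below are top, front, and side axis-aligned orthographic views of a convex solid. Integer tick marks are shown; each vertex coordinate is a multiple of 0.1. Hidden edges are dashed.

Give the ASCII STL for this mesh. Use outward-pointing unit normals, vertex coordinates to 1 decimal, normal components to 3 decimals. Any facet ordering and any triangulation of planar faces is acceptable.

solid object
 facet normal -0.970 -0.245 -0.008
  outer loop
   vertex 0.9 1.7 5.7
   vertex 0.2 4.6 2.0
   vertex 1.0 1.5 0.0
  endloop
 endfacet
 facet normal -0.152 0.508 -0.848
  outer loop
   vertex 5.1 4.9 1.3
   vertex 1.0 1.5 0.0
   vertex 0.2 4.6 2.0
  endloop
 endfacet
 facet normal -0.202 -0.979 0.031
  outer loop
   vertex 4.8 0.8 2.7
   vertex 0.9 1.7 5.7
   vertex 1.0 1.5 0.0
  endloop
 endfacet
 facet normal -0.076 0.992 -0.104
  outer loop
   vertex 3.1 5.0 3.7
   vertex 5.1 4.9 1.3
   vertex 0.2 4.6 2.0
  endloop
 endfacet
 facet normal 0.434 0.840 0.327
  outer loop
   vertex 3.1 5.0 3.7
   vertex 5.7 3.5 4.1
   vertex 5.1 4.9 1.3
  endloop
 endfacet
 facet normal -0.445 0.662 0.603
  outer loop
   vertex 3.1 5.0 3.7
   vertex 0.2 4.6 2.0
   vertex 0.9 1.7 5.7
  endloop
 endfacet
 facet normal 0.955 -0.210 -0.209
  outer loop
   vertex 5.5 1.2 5.5
   vertex 4.8 0.8 2.7
   vertex 5.7 3.5 4.1
  endloop
 endfacet
 facet normal -0.099 -0.981 0.165
  outer loop
   vertex 5.5 1.2 5.5
   vertex 0.9 1.7 5.7
   vertex 4.8 0.8 2.7
  endloop
 endfacet
 facet normal 0.160 0.503 0.849
  outer loop
   vertex 5.5 1.2 5.5
   vertex 5.7 3.5 4.1
   vertex 3.1 5.0 3.7
  endloop
 endfacet
 facet normal 0.089 0.472 0.877
  outer loop
   vertex 5.5 1.2 5.5
   vertex 3.1 5.0 3.7
   vertex 0.9 1.7 5.7
  endloop
 endfacet
 facet normal 0.356 -0.074 -0.931
  outer loop
   vertex 4.7 1.7 1.4
   vertex 1.0 1.5 0.0
   vertex 5.1 4.9 1.3
  endloop
 endfacet
 facet normal 0.256 -0.786 -0.564
  outer loop
   vertex 4.7 1.7 1.4
   vertex 4.8 0.8 2.7
   vertex 1.0 1.5 0.0
  endloop
 endfacet
 facet normal 0.955 -0.128 -0.268
  outer loop
   vertex 4.7 1.7 1.4
   vertex 5.1 4.9 1.3
   vertex 5.7 3.5 4.1
  endloop
 endfacet
 facet normal 0.954 -0.206 -0.216
  outer loop
   vertex 4.7 1.7 1.4
   vertex 5.7 3.5 4.1
   vertex 4.8 0.8 2.7
  endloop
 endfacet
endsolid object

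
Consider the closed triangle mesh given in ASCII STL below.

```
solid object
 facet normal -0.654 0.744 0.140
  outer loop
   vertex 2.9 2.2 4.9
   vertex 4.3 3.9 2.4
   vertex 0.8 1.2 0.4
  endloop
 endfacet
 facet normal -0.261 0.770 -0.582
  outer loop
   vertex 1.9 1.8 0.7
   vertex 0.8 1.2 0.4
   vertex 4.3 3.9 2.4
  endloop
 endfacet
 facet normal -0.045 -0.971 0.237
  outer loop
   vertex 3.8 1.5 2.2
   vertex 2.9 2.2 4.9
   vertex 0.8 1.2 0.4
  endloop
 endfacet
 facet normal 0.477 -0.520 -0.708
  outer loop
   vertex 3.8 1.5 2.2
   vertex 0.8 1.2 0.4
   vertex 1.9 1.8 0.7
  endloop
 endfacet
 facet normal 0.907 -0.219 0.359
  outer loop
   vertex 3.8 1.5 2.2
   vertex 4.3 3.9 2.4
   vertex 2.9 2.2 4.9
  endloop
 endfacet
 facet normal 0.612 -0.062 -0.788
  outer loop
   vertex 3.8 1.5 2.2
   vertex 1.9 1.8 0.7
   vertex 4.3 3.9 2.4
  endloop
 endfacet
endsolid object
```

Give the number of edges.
9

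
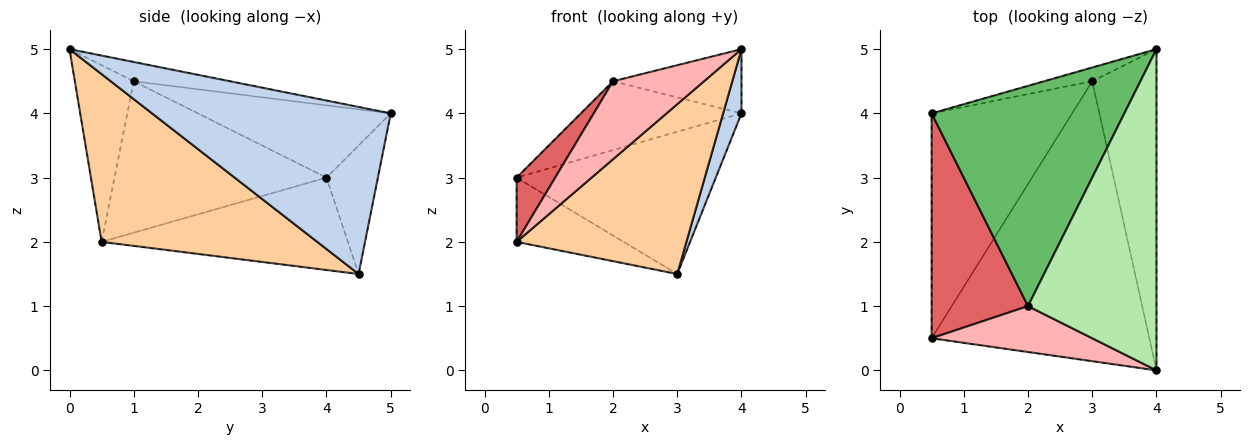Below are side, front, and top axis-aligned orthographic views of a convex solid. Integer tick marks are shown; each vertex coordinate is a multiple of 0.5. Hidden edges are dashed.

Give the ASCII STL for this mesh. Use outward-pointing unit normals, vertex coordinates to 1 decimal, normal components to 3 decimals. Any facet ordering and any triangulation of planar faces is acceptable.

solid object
 facet normal -0.249 0.964 -0.093
  outer loop
   vertex 3.0 4.5 1.5
   vertex 0.5 4.0 3.0
   vertex 4.0 5.0 4.0
  endloop
 endfacet
 facet normal 0.931 -0.072 -0.358
  outer loop
   vertex 3.0 4.5 1.5
   vertex 4.0 5.0 4.0
   vertex 4.0 0.0 5.0
  endloop
 endfacet
 facet normal -0.534 0.232 -0.813
  outer loop
   vertex 0.5 0.5 2.0
   vertex 0.5 4.0 3.0
   vertex 3.0 4.5 1.5
  endloop
 endfacet
 facet normal 0.550 -0.433 -0.714
  outer loop
   vertex 0.5 0.5 2.0
   vertex 3.0 4.5 1.5
   vertex 4.0 0.0 5.0
  endloop
 endfacet
 facet normal -0.337 0.281 0.899
  outer loop
   vertex 2.0 1.0 4.5
   vertex 4.0 5.0 4.0
   vertex 0.5 4.0 3.0
  endloop
 endfacet
 facet normal -0.146 0.194 0.970
  outer loop
   vertex 2.0 1.0 4.5
   vertex 4.0 0.0 5.0
   vertex 4.0 5.0 4.0
  endloop
 endfacet
 facet normal -0.834 -0.152 0.531
  outer loop
   vertex 2.0 1.0 4.5
   vertex 0.5 4.0 3.0
   vertex 0.5 0.5 2.0
  endloop
 endfacet
 facet normal -0.487 -0.753 0.443
  outer loop
   vertex 2.0 1.0 4.5
   vertex 0.5 0.5 2.0
   vertex 4.0 0.0 5.0
  endloop
 endfacet
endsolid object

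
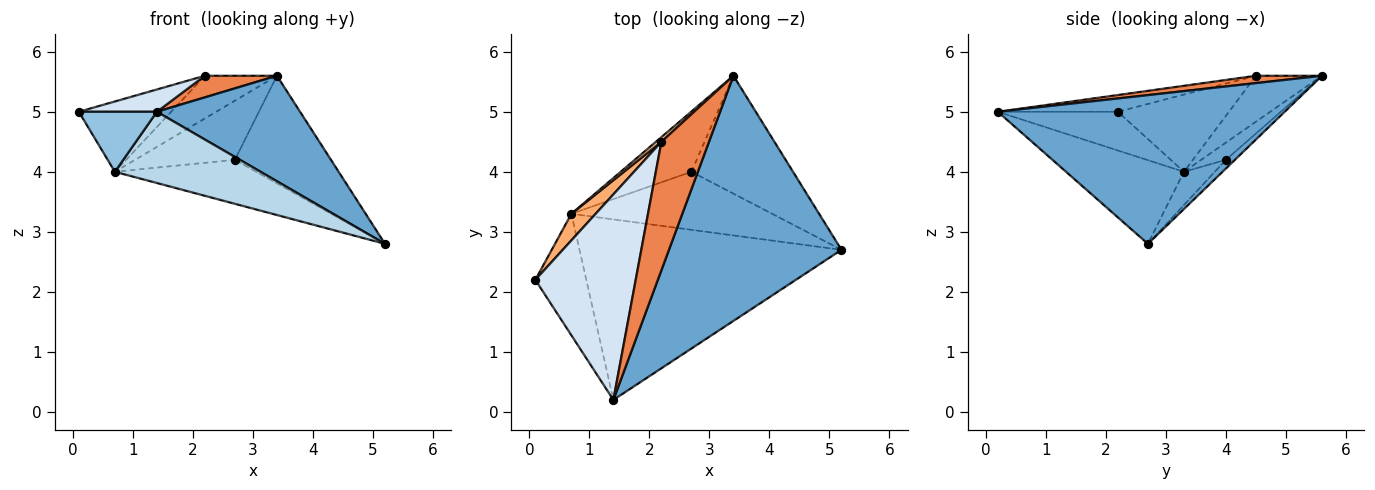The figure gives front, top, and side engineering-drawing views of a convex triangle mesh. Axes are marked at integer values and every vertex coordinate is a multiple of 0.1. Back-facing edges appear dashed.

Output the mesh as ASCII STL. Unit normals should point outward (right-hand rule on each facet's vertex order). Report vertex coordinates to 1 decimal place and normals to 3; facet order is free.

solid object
 facet normal 0.621 -0.310 0.720
  outer loop
   vertex 1.4 0.2 5.0
   vertex 5.2 2.7 2.8
   vertex 3.4 5.6 5.6
  endloop
 endfacet
 facet normal -0.563 -0.366 -0.741
  outer loop
   vertex 0.7 3.3 4.0
   vertex 1.4 0.2 5.0
   vertex 0.1 2.2 5.0
  endloop
 endfacet
 facet normal -0.285 -0.352 -0.892
  outer loop
   vertex 0.7 3.3 4.0
   vertex 5.2 2.7 2.8
   vertex 1.4 0.2 5.0
  endloop
 endfacet
 facet normal -0.164 -0.106 0.981
  outer loop
   vertex 2.2 4.5 5.6
   vertex 0.1 2.2 5.0
   vertex 1.4 0.2 5.0
  endloop
 endfacet
 facet normal 0.150 -0.164 0.975
  outer loop
   vertex 2.2 4.5 5.6
   vertex 1.4 0.2 5.0
   vertex 3.4 5.6 5.6
  endloop
 endfacet
 facet normal -0.748 0.621 0.235
  outer loop
   vertex 2.2 4.5 5.6
   vertex 0.7 3.3 4.0
   vertex 0.1 2.2 5.0
  endloop
 endfacet
 facet normal -0.674 0.735 0.080
  outer loop
   vertex 2.2 4.5 5.6
   vertex 3.4 5.6 5.6
   vertex 0.7 3.3 4.0
  endloop
 endfacet
 facet normal -0.063 0.673 -0.737
  outer loop
   vertex 2.7 4.0 4.2
   vertex 3.4 5.6 5.6
   vertex 5.2 2.7 2.8
  endloop
 endfacet
 facet normal -0.131 0.599 -0.790
  outer loop
   vertex 2.7 4.0 4.2
   vertex 5.2 2.7 2.8
   vertex 0.7 3.3 4.0
  endloop
 endfacet
 facet normal -0.171 0.690 -0.703
  outer loop
   vertex 2.7 4.0 4.2
   vertex 0.7 3.3 4.0
   vertex 3.4 5.6 5.6
  endloop
 endfacet
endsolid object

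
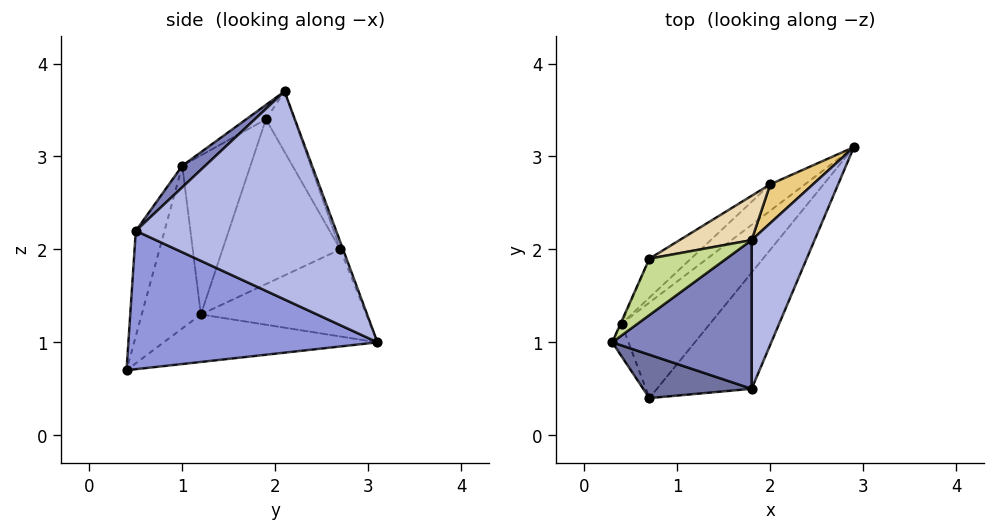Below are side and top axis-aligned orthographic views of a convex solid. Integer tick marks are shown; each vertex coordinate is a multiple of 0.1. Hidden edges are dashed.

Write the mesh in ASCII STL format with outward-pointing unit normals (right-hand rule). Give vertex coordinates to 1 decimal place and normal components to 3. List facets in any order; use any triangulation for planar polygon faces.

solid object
 facet normal -0.214 -0.952 0.221
  outer loop
   vertex 1.8 0.5 2.2
   vertex 0.3 1.0 2.9
   vertex 0.7 0.4 0.7
  endloop
 endfacet
 facet normal 0.112 -0.680 0.725
  outer loop
   vertex 1.8 0.5 2.2
   vertex 1.8 2.1 3.7
   vertex 0.3 1.0 2.9
  endloop
 endfacet
 facet normal 0.705 -0.521 -0.482
  outer loop
   vertex 1.8 0.5 2.2
   vertex 0.7 0.4 0.7
   vertex 2.9 3.1 1.0
  endloop
 endfacet
 facet normal 0.924 -0.262 0.279
  outer loop
   vertex 1.8 0.5 2.2
   vertex 2.9 3.1 1.0
   vertex 1.8 2.1 3.7
  endloop
 endfacet
 facet normal -0.953 -0.286 -0.095
  outer loop
   vertex 0.4 1.2 1.3
   vertex 0.7 0.4 0.7
   vertex 0.3 1.0 2.9
  endloop
 endfacet
 facet normal -0.426 0.435 -0.793
  outer loop
   vertex 0.4 1.2 1.3
   vertex 2.9 3.1 1.0
   vertex 0.7 0.4 0.7
  endloop
 endfacet
 facet normal -0.167 -0.421 0.892
  outer loop
   vertex 0.7 1.9 3.4
   vertex 0.3 1.0 2.9
   vertex 1.8 2.1 3.7
  endloop
 endfacet
 facet normal -0.913 0.409 -0.006
  outer loop
   vertex 0.7 1.9 3.4
   vertex 0.4 1.2 1.3
   vertex 0.3 1.0 2.9
  endloop
 endfacet
 facet normal -0.605 0.758 -0.241
  outer loop
   vertex 2.0 2.7 2.0
   vertex 2.9 3.1 1.0
   vertex 0.4 1.2 1.3
  endloop
 endfacet
 facet normal -0.637 0.754 -0.160
  outer loop
   vertex 2.0 2.7 2.0
   vertex 0.4 1.2 1.3
   vertex 0.7 1.9 3.4
  endloop
 endfacet
 facet normal -0.057 0.944 0.326
  outer loop
   vertex 2.0 2.7 2.0
   vertex 1.8 2.1 3.7
   vertex 2.9 3.1 1.0
  endloop
 endfacet
 facet normal -0.248 0.922 0.296
  outer loop
   vertex 2.0 2.7 2.0
   vertex 0.7 1.9 3.4
   vertex 1.8 2.1 3.7
  endloop
 endfacet
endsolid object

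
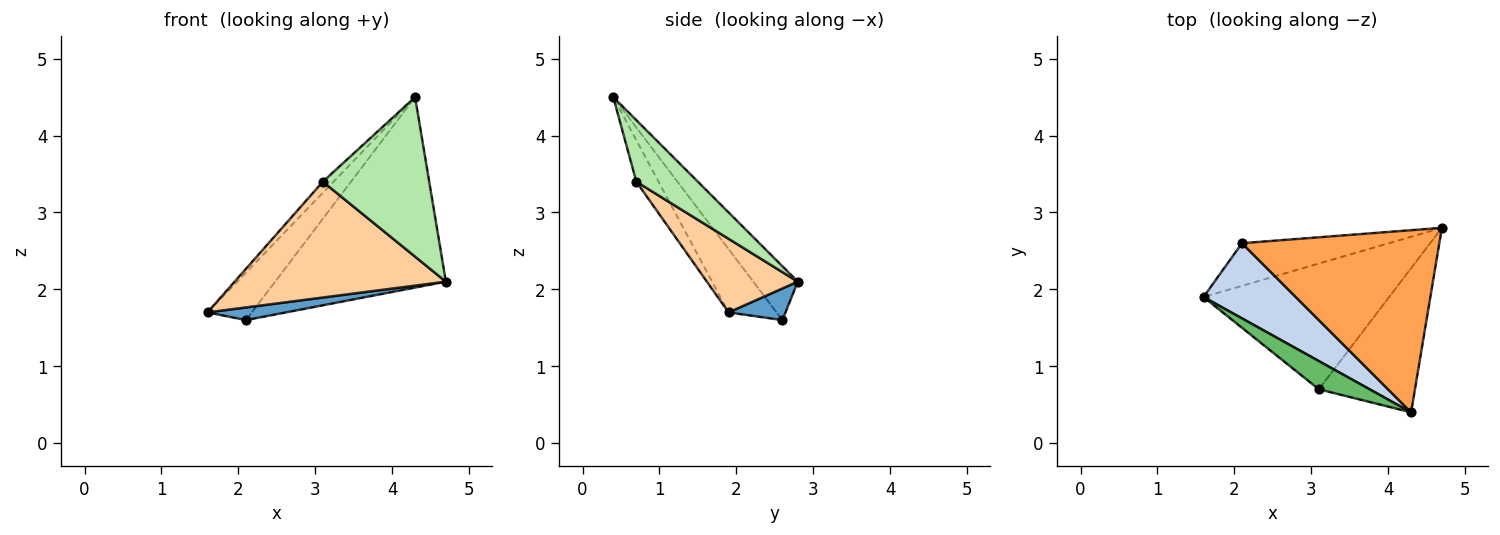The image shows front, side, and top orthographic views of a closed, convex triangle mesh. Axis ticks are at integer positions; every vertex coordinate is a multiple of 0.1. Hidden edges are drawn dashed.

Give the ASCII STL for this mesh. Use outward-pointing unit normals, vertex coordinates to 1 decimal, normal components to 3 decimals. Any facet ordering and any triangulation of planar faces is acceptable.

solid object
 facet normal 0.202 -0.278 -0.939
  outer loop
   vertex 2.1 2.6 1.6
   vertex 4.7 2.8 2.1
   vertex 1.6 1.9 1.7
  endloop
 endfacet
 facet normal -0.501 0.463 0.731
  outer loop
   vertex 2.1 2.6 1.6
   vertex 1.6 1.9 1.7
   vertex 4.3 0.4 4.5
  endloop
 endfacet
 facet normal -0.185 0.710 0.679
  outer loop
   vertex 2.1 2.6 1.6
   vertex 4.3 0.4 4.5
   vertex 4.7 2.8 2.1
  endloop
 endfacet
 facet normal 0.280 -0.650 -0.706
  outer loop
   vertex 3.1 0.7 3.4
   vertex 1.6 1.9 1.7
   vertex 4.7 2.8 2.1
  endloop
 endfacet
 facet normal -0.606 0.292 0.740
  outer loop
   vertex 3.1 0.7 3.4
   vertex 4.3 0.4 4.5
   vertex 1.6 1.9 1.7
  endloop
 endfacet
 facet normal 0.394 -0.682 -0.616
  outer loop
   vertex 3.1 0.7 3.4
   vertex 4.7 2.8 2.1
   vertex 4.3 0.4 4.5
  endloop
 endfacet
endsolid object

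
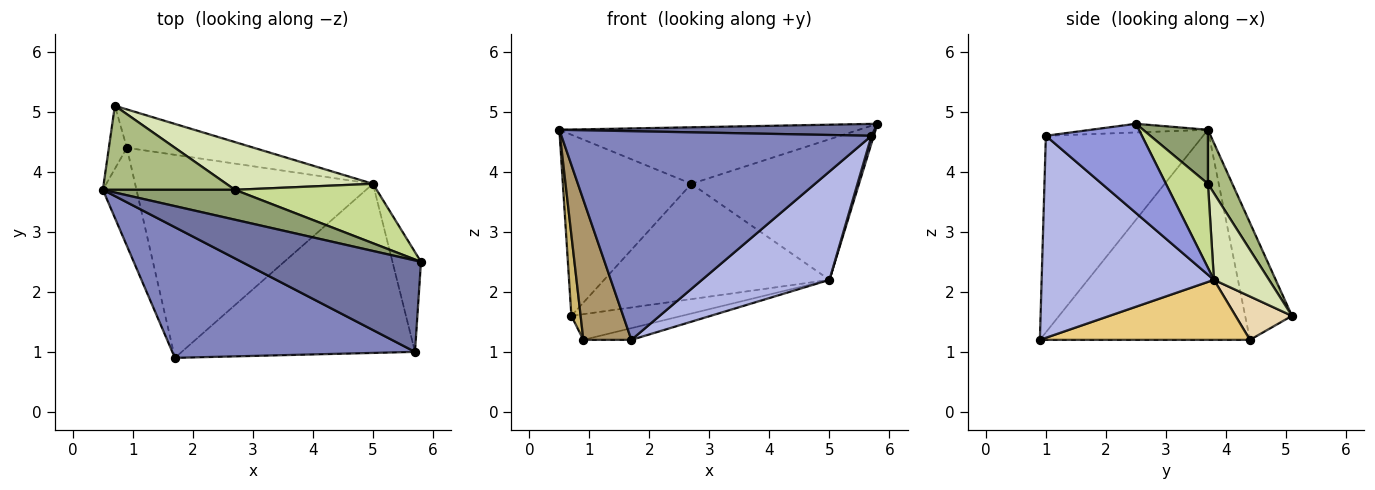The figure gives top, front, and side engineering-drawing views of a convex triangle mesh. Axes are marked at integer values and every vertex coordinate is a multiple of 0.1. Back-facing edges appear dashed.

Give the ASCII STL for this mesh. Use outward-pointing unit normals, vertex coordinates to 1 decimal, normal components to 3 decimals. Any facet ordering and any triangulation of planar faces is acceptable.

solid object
 facet normal -0.048 -0.129 0.991
  outer loop
   vertex 5.7 1.0 4.6
   vertex 5.8 2.5 4.8
   vertex 0.5 3.7 4.7
  endloop
 endfacet
 facet normal -0.395 -0.779 0.488
  outer loop
   vertex 5.7 1.0 4.6
   vertex 0.5 3.7 4.7
   vertex 1.7 0.9 1.2
  endloop
 endfacet
 facet normal 0.952 -0.023 -0.304
  outer loop
   vertex 5.7 1.0 4.6
   vertex 5.0 3.8 2.2
   vertex 5.8 2.5 4.8
  endloop
 endfacet
 facet normal 0.589 -0.436 -0.680
  outer loop
   vertex 5.7 1.0 4.6
   vertex 1.7 0.9 1.2
   vertex 5.0 3.8 2.2
  endloop
 endfacet
 facet normal 0.188 0.868 0.459
  outer loop
   vertex 2.7 3.7 3.8
   vertex 0.5 3.7 4.7
   vertex 5.8 2.5 4.8
  endloop
 endfacet
 facet normal 0.170 0.894 0.415
  outer loop
   vertex 2.7 3.7 3.8
   vertex 0.7 5.1 1.6
   vertex 0.5 3.7 4.7
  endloop
 endfacet
 facet normal 0.225 0.897 0.379
  outer loop
   vertex 2.7 3.7 3.8
   vertex 5.8 2.5 4.8
   vertex 5.0 3.8 2.2
  endloop
 endfacet
 facet normal 0.220 0.901 0.373
  outer loop
   vertex 2.7 3.7 3.8
   vertex 5.0 3.8 2.2
   vertex 0.7 5.1 1.6
  endloop
 endfacet
 facet normal -0.963 -0.220 -0.154
  outer loop
   vertex 0.9 4.4 1.2
   vertex 1.7 0.9 1.2
   vertex 0.5 3.7 4.7
  endloop
 endfacet
 facet normal -0.970 -0.192 -0.149
  outer loop
   vertex 0.9 4.4 1.2
   vertex 0.5 3.7 4.7
   vertex 0.7 5.1 1.6
  endloop
 endfacet
 facet normal 0.244 0.056 -0.968
  outer loop
   vertex 0.9 4.4 1.2
   vertex 5.0 3.8 2.2
   vertex 1.7 0.9 1.2
  endloop
 endfacet
 facet normal 0.273 0.535 -0.799
  outer loop
   vertex 0.9 4.4 1.2
   vertex 0.7 5.1 1.6
   vertex 5.0 3.8 2.2
  endloop
 endfacet
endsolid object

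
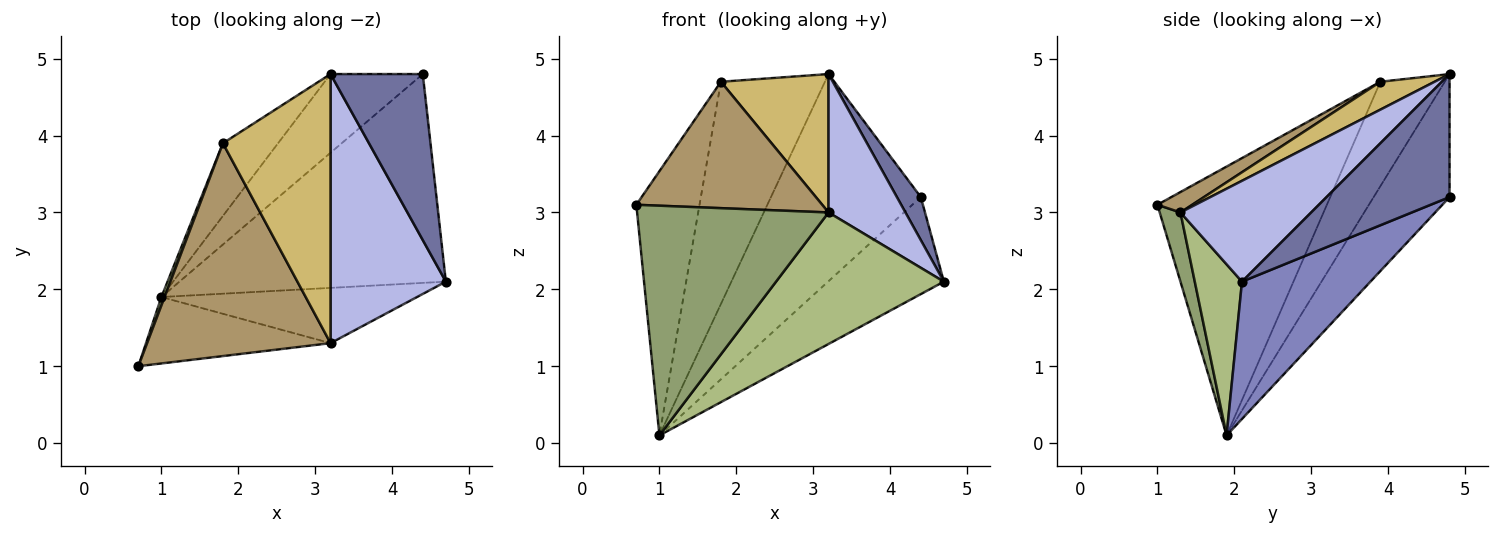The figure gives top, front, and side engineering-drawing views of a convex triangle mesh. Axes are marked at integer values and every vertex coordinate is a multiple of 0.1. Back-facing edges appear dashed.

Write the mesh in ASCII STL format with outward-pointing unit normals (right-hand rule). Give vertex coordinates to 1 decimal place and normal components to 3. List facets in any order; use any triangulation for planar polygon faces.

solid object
 facet normal 0.790 -0.154 0.593
  outer loop
   vertex 4.4 4.8 3.2
   vertex 3.2 4.8 4.8
   vertex 4.7 2.1 2.1
  endloop
 endfacet
 facet normal 0.423 0.382 -0.822
  outer loop
   vertex 4.4 4.8 3.2
   vertex 4.7 2.1 2.1
   vertex 1.0 1.9 0.1
  endloop
 endfacet
 facet normal -0.428 0.845 -0.321
  outer loop
   vertex 4.4 4.8 3.2
   vertex 1.0 1.9 0.1
   vertex 3.2 4.8 4.8
  endloop
 endfacet
 facet normal 0.614 -0.361 0.702
  outer loop
   vertex 3.2 1.3 3.0
   vertex 4.7 2.1 2.1
   vertex 3.2 4.8 4.8
  endloop
 endfacet
 facet normal 0.104 -0.955 -0.276
  outer loop
   vertex 3.2 1.3 3.0
   vertex 0.7 1.0 3.1
   vertex 1.0 1.9 0.1
  endloop
 endfacet
 facet normal 0.251 -0.892 -0.375
  outer loop
   vertex 3.2 1.3 3.0
   vertex 1.0 1.9 0.1
   vertex 4.7 2.1 2.1
  endloop
 endfacet
 facet normal -0.937 0.349 0.011
  outer loop
   vertex 1.8 3.9 4.7
   vertex 1.0 1.9 0.1
   vertex 0.7 1.0 3.1
  endloop
 endfacet
 facet normal -0.507 0.819 -0.268
  outer loop
   vertex 1.8 3.9 4.7
   vertex 3.2 4.8 4.8
   vertex 1.0 1.9 0.1
  endloop
 endfacet
 facet normal 0.095 -0.508 0.856
  outer loop
   vertex 1.8 3.9 4.7
   vertex 0.7 1.0 3.1
   vertex 3.2 1.3 3.0
  endloop
 endfacet
 facet normal 0.225 -0.446 0.867
  outer loop
   vertex 1.8 3.9 4.7
   vertex 3.2 1.3 3.0
   vertex 3.2 4.8 4.8
  endloop
 endfacet
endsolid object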